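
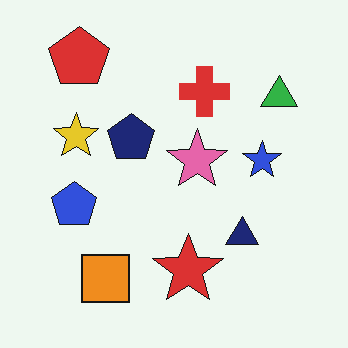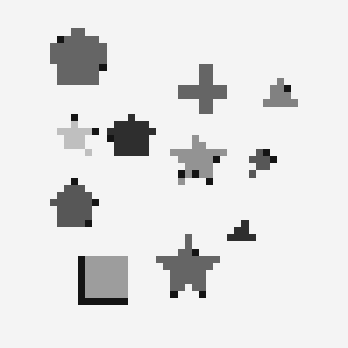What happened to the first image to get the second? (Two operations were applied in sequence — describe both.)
This is the original image pixelated into visible square blocks, then converted to grayscale.

Shapes are reduced to large square blocks; fine edges and outlines are lost — a downscale-then-upscale (mosaic) effect. All color is removed — every shape is now a shade of grey.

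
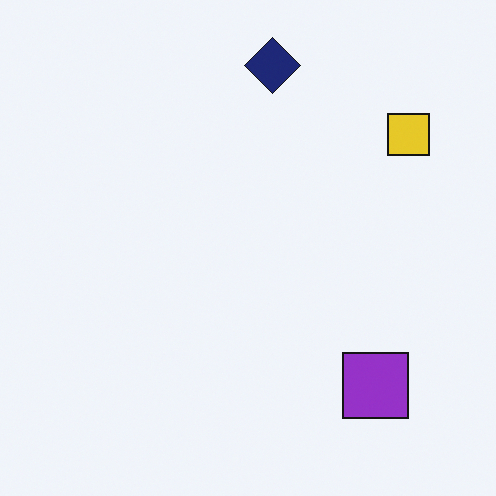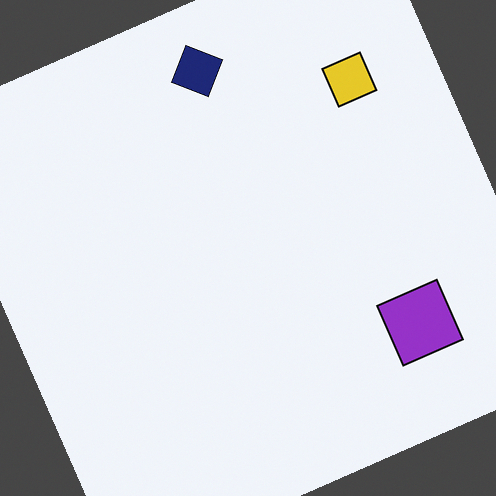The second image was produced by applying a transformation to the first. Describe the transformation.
Rotated counter-clockwise by a moderate amount.

Every shape is tilted by the same angle and the image corners show triangular fill wedges — a whole-image rotation by a non-right angle.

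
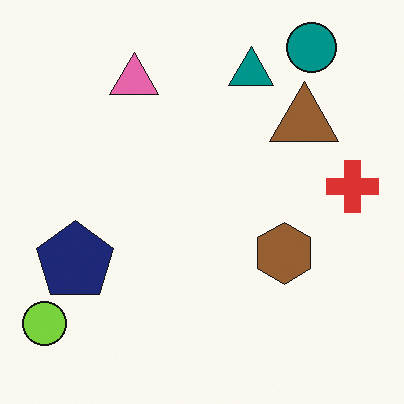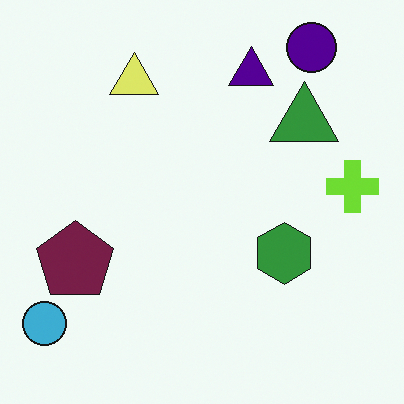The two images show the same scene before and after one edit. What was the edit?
The transformation is: hue-shifted through roughly a third of the color wheel.

Every shape's color has rotated by the same amount around the hue wheel — a uniform hue shift.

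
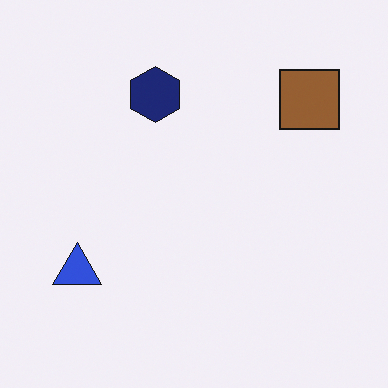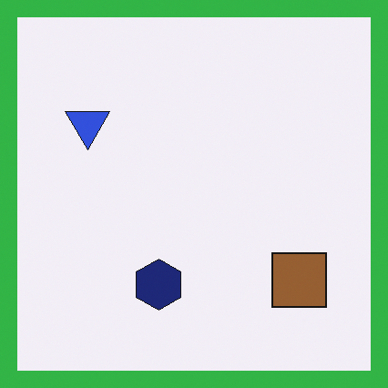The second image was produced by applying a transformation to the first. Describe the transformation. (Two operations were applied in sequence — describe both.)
It was flipped vertically (top ↔ bottom), then framed with a green border.

The navy hexagon is in the top of the first image and the bottom of the second — shapes on opposite sides of the horizontal midline have swapped in a mirror flip. A solid green frame runs around the edge of the second image, with the content slightly shrunk inside it.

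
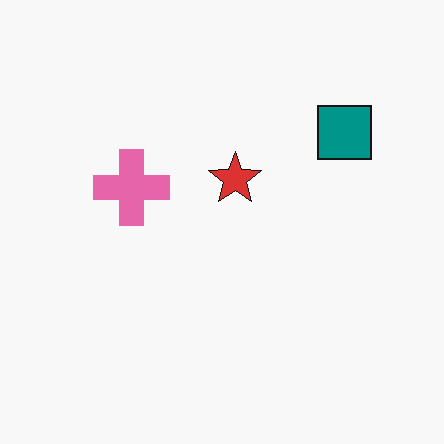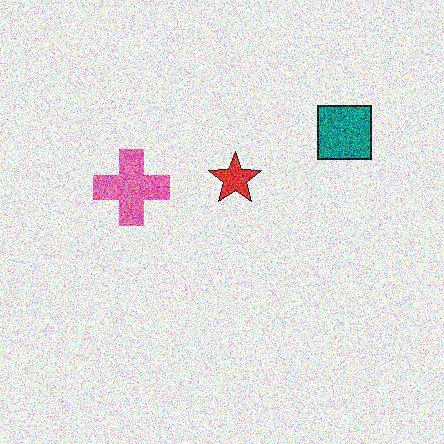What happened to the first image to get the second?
The second image is the first degraded with a thick layer of grain.

Random speckle covers the whole image, including the flat background.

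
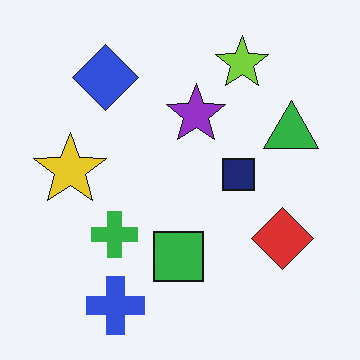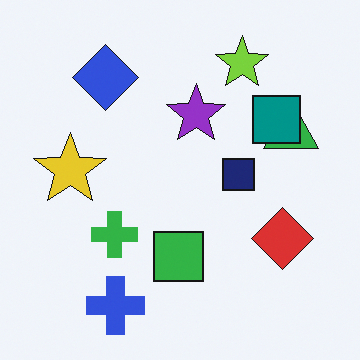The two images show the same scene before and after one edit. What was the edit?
Overlaid with an additional teal square.

A teal square appears in the second image that is absent from the first.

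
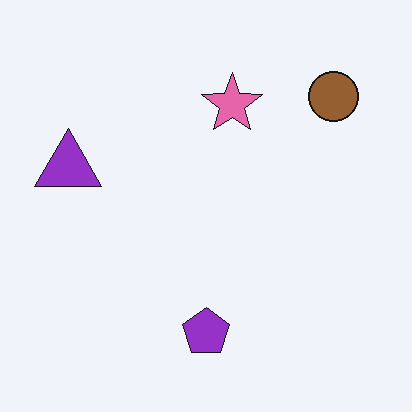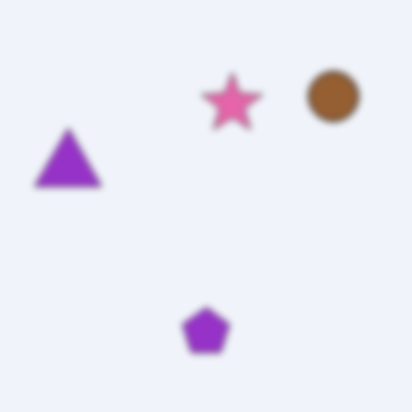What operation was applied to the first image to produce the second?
The second image is the first noticeably gaussian-blurred.

Shape edges and outlines are uniformly softened across the whole image.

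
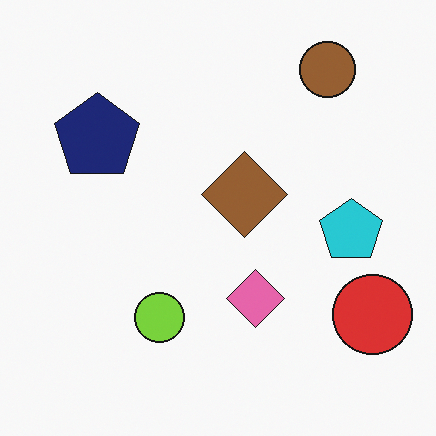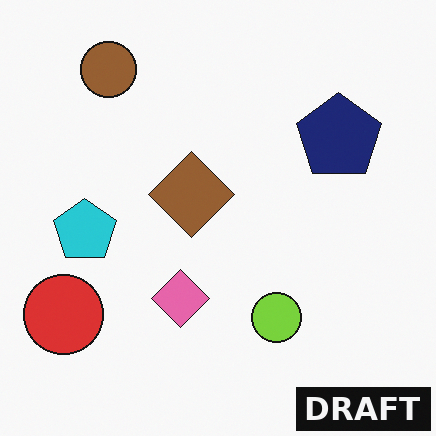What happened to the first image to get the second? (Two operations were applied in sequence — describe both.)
The second image is the first flipped horizontally (left ↔ right), then watermarked with the text "DRAFT" in the lower-right corner.

The red circle is in the bottom-right of the first image and the bottom-left of the second — shapes on opposite sides of the vertical midline have swapped in a mirror flip. A dark label reading "DRAFT" appears in the lower-right corner.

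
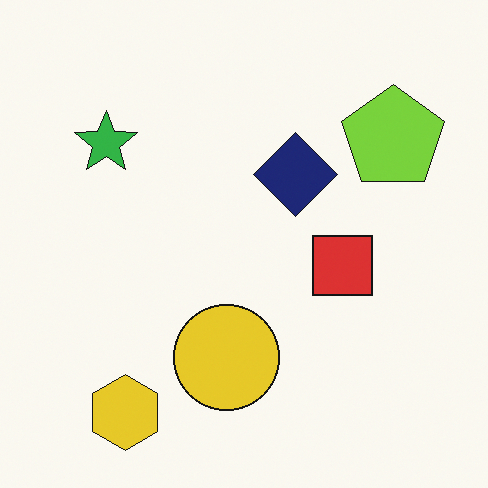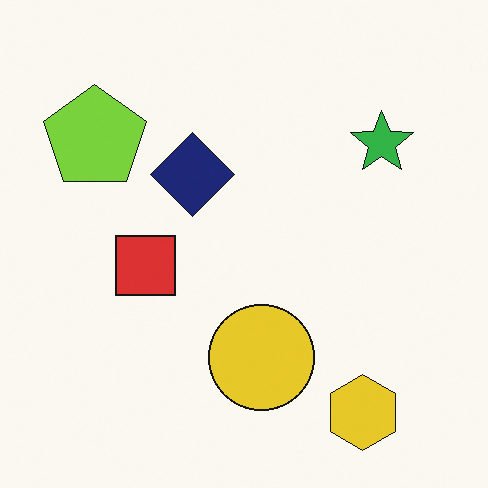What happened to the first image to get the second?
The transformation is: flipped horizontally (left ↔ right).

The lime pentagon is in the top-right of the first image and the top-left of the second — shapes on opposite sides of the vertical midline have swapped in a mirror flip.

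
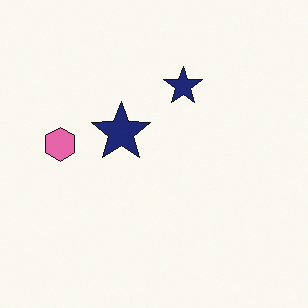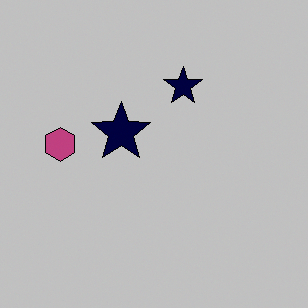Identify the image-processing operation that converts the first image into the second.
It was aggressively posterized.

Each flat color has snapped to a coarser quantized level — most visibly, the near-white background has dropped to a flat grey.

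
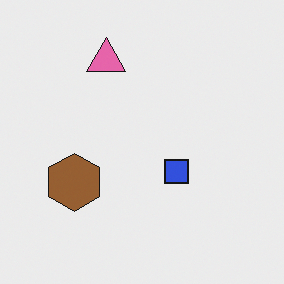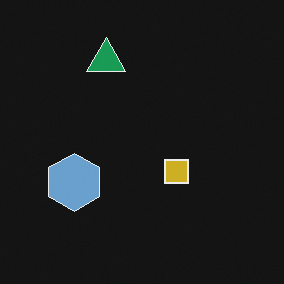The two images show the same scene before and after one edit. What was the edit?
The transformation is: color-inverted (negative).

The light background has become dark and every shape's color is its complement — a photographic negative.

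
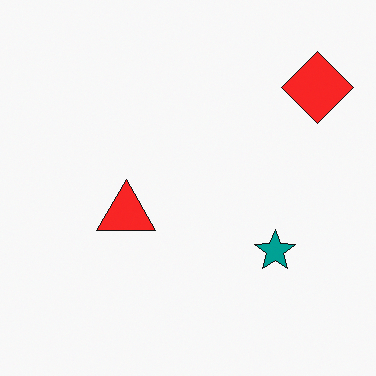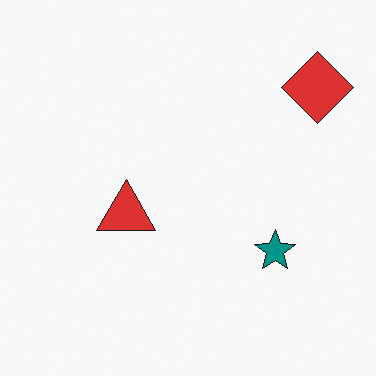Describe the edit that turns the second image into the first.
The first image is the second slightly oversaturated.

All colors are more vivid — a global saturation change.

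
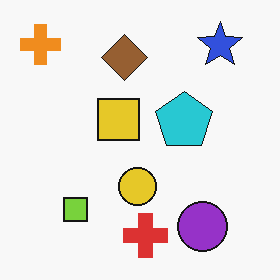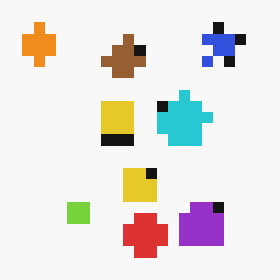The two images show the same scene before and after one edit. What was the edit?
It was heavily pixelated into large blocks.

Shapes are reduced to large square blocks; fine edges and outlines are lost — a downscale-then-upscale (mosaic) effect.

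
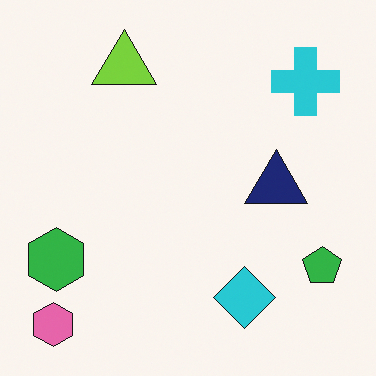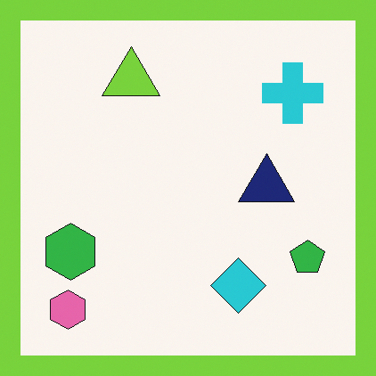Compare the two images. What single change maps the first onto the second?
Framed with a lime border.

A solid lime frame runs around the edge of the second image, with the content slightly shrunk inside it.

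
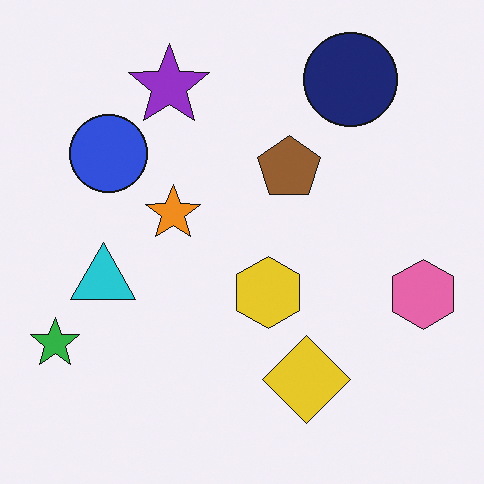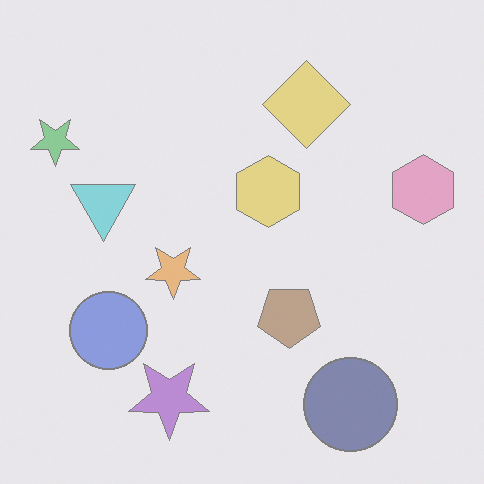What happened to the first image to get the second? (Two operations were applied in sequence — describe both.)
The transformation is: given much lower contrast, then flipped vertically (top ↔ bottom).

Tones are pushed toward mid-grey across the whole image — a global contrast change. The navy circle is in the top-right of the first image and the bottom-right of the second — shapes on opposite sides of the horizontal midline have swapped in a mirror flip.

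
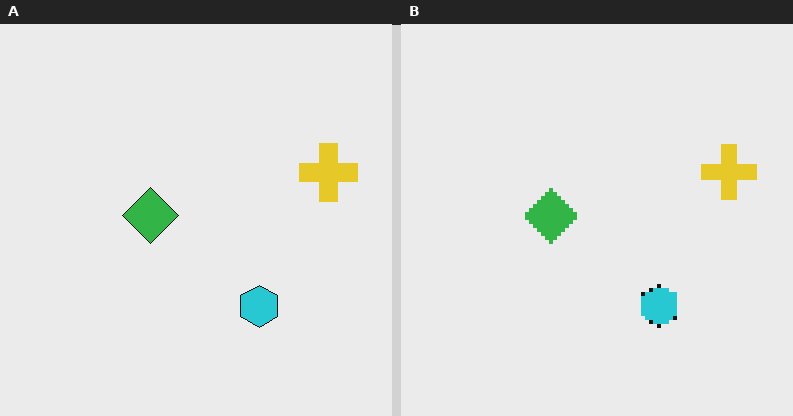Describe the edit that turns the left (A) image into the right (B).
This is the original image mildly pixelated.

Shapes are reduced to large square blocks; fine edges and outlines are lost — a downscale-then-upscale (mosaic) effect.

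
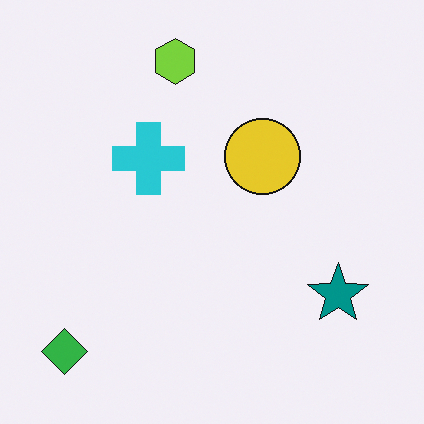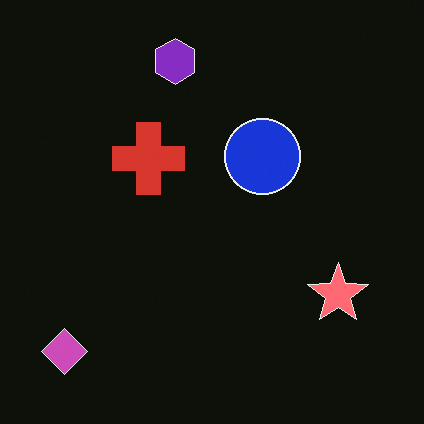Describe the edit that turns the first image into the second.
It was color-inverted (negative).

The light background has become dark and every shape's color is its complement — a photographic negative.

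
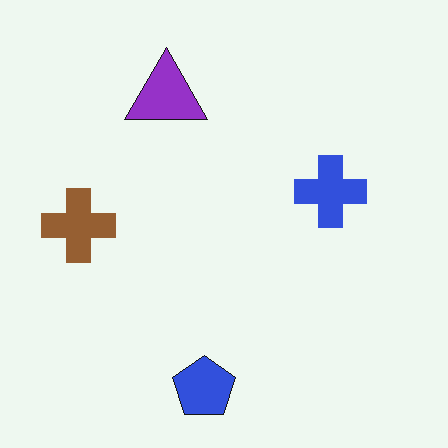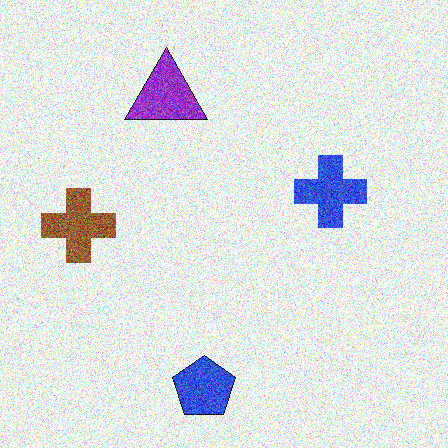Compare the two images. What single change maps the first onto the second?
Degraded with a thick layer of grain.

Random speckle covers the whole image, including the flat background.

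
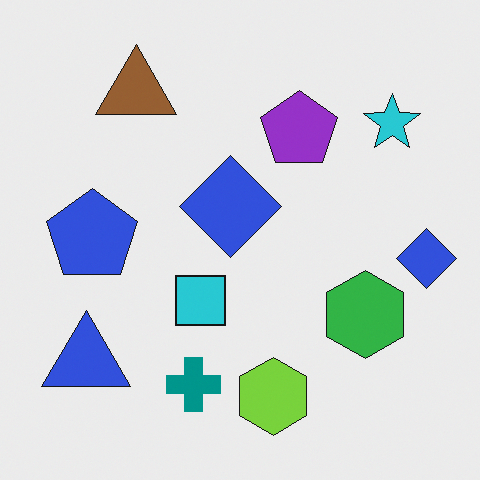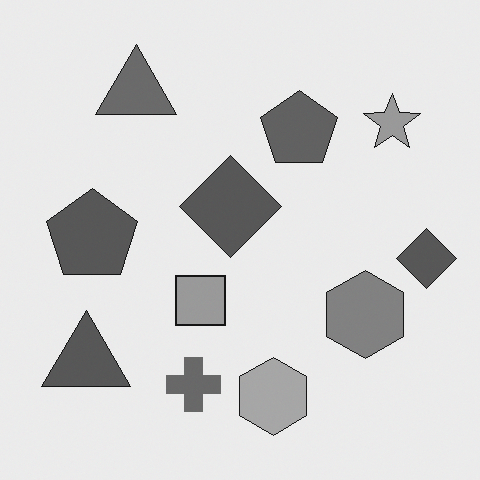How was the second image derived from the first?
The transformation is: converted to grayscale.

All color is removed — every shape is now a shade of grey.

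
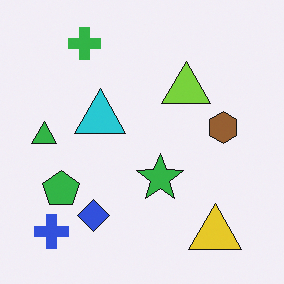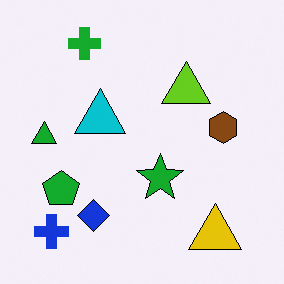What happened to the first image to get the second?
It was given slightly increased contrast.

Tones are pushed away from mid-grey across the whole image — a global contrast change.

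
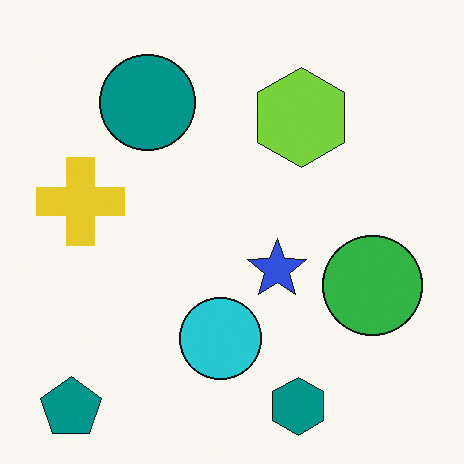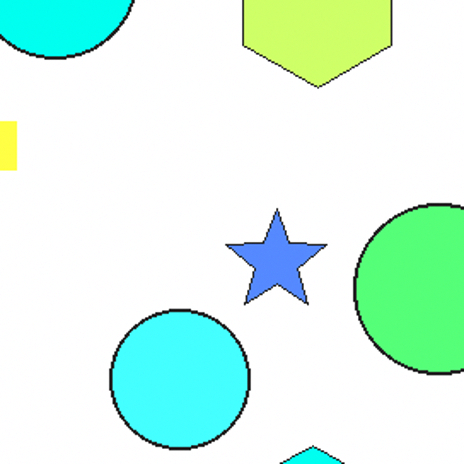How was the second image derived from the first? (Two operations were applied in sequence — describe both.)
The transformation is: noticeably brightened, then cropped to a noticeably smaller region and rescaled.

Every pixel — background and shapes alike — is uniformly brightened. The visible shapes are larger and the field of view is narrower; shapes near the original edges may be partly or wholly outside the frame — a crop-and-rescale.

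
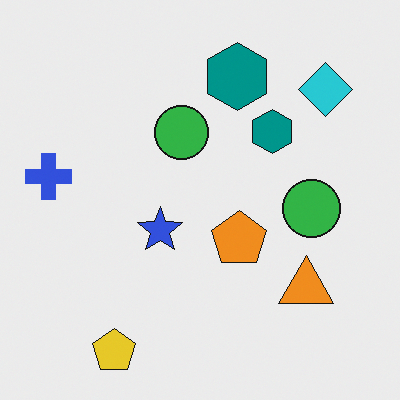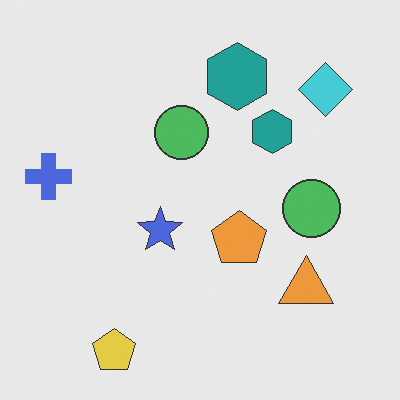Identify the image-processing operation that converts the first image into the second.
The transformation is: given slightly reduced contrast.

Tones are pushed toward mid-grey across the whole image — a global contrast change.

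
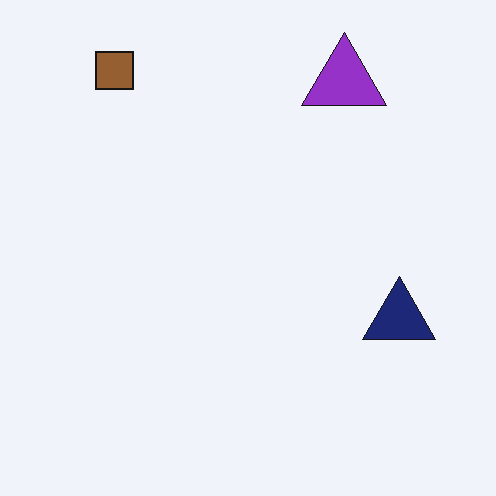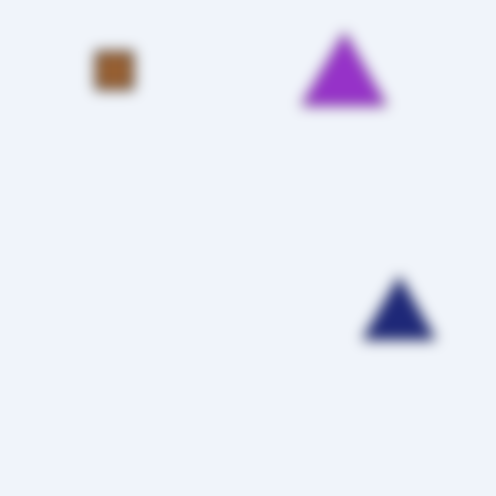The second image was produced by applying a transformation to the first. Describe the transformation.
This is the original image strongly gaussian-blurred.

Shape edges and outlines are uniformly softened across the whole image.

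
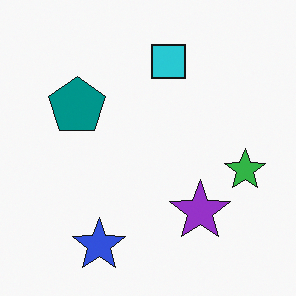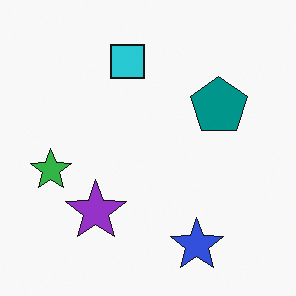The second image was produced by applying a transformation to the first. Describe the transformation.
The image was flipped horizontally (left ↔ right).

The green star is in the right of the first image and the left of the second — shapes on opposite sides of the vertical midline have swapped in a mirror flip.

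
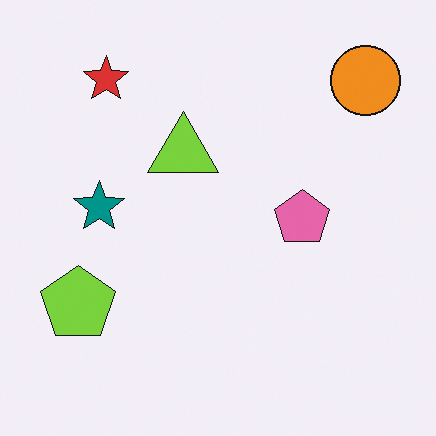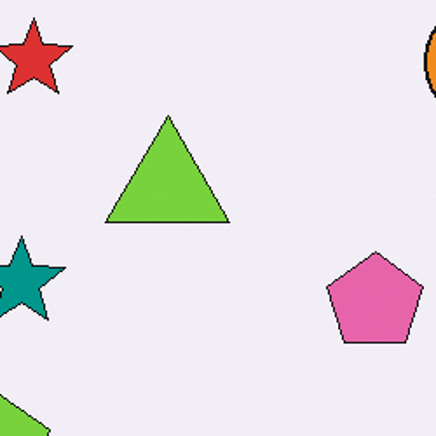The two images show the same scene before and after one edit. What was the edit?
Cropped to a noticeably smaller region and rescaled.

The visible shapes are larger and the field of view is narrower; shapes near the original edges may be partly or wholly outside the frame — a crop-and-rescale.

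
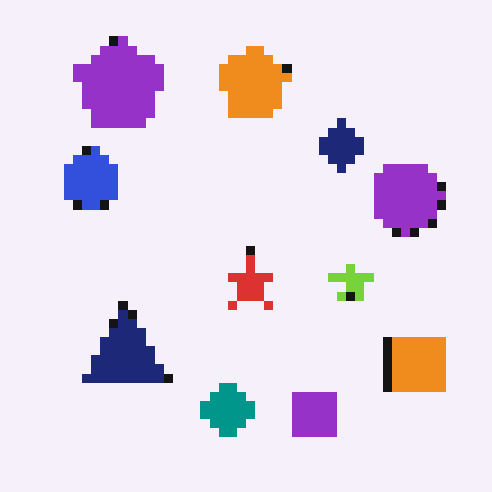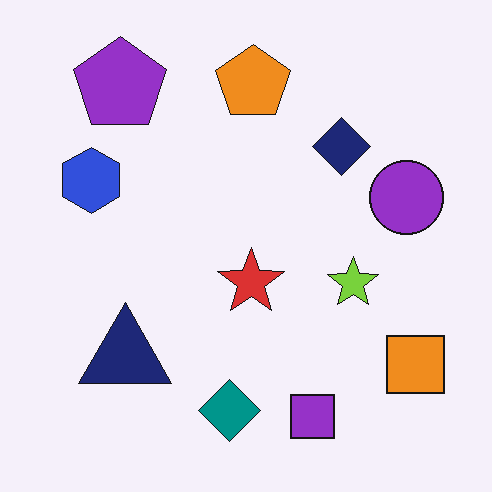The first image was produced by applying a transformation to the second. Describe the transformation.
This is the original image coarsely pixelated.

Shapes are reduced to large square blocks; fine edges and outlines are lost — a downscale-then-upscale (mosaic) effect.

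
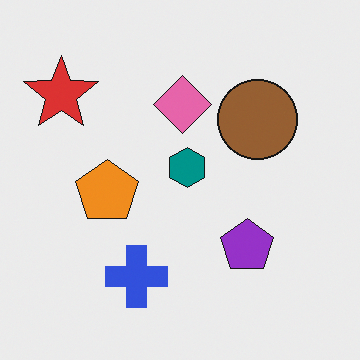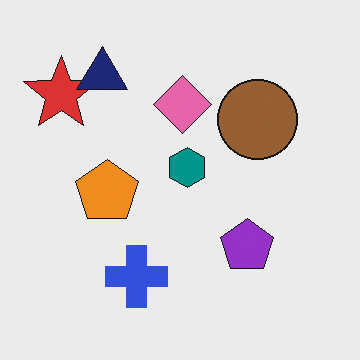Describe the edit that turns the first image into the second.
This is the original image overlaid with an additional navy triangle.

A navy triangle appears in the second image that is absent from the first.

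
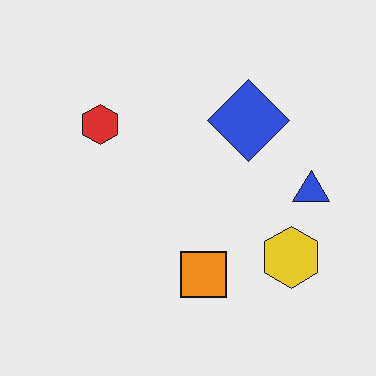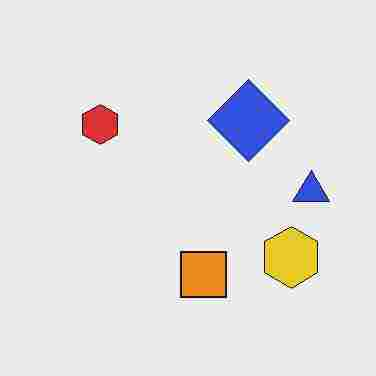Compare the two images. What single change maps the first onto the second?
The image was heavily JPEG-compressed with obvious blocking artifacts.

Blocky 8×8 compression artifacts appear around shape edges and the flat background shows ringing — characteristic JPEG degradation.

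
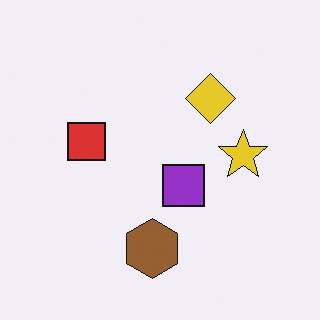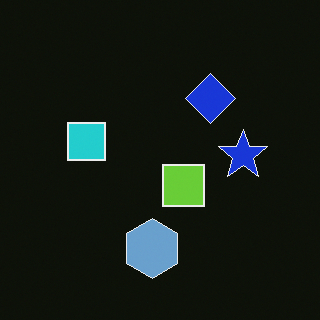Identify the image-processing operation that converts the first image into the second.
The second image is the first color-inverted (negative).

The light background has become dark and every shape's color is its complement — a photographic negative.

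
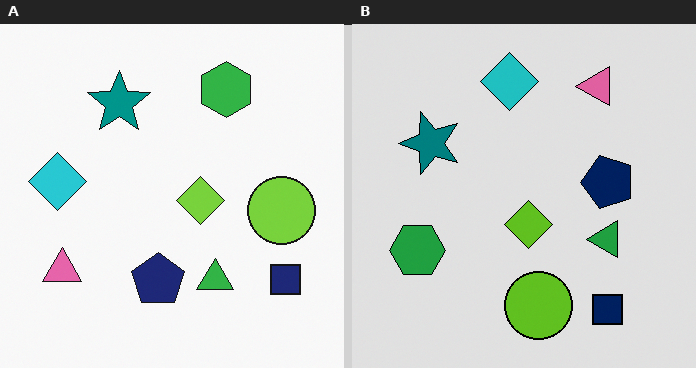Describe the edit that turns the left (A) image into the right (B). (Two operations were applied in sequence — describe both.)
The transformation is: transposed (reflected across the top-left ↔ bottom-right diagonal), then moderately posterized.

Shapes have swapped their row and column positions — what was in the top-right is now in the bottom-left — a diagonal reflection. Each flat color has snapped to a coarser quantized level — most visibly, the near-white background has dropped to a flat grey.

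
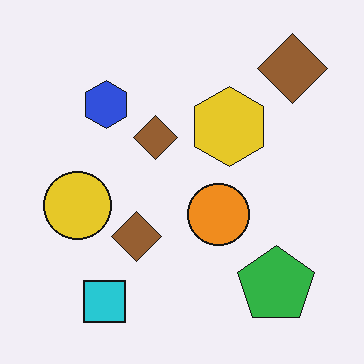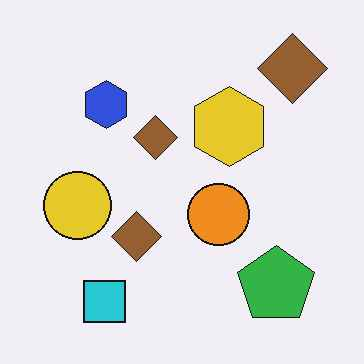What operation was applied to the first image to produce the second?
The second image is the first JPEG-compressed with visible artifacts.

Blocky 8×8 compression artifacts appear around shape edges and the flat background shows ringing — characteristic JPEG degradation.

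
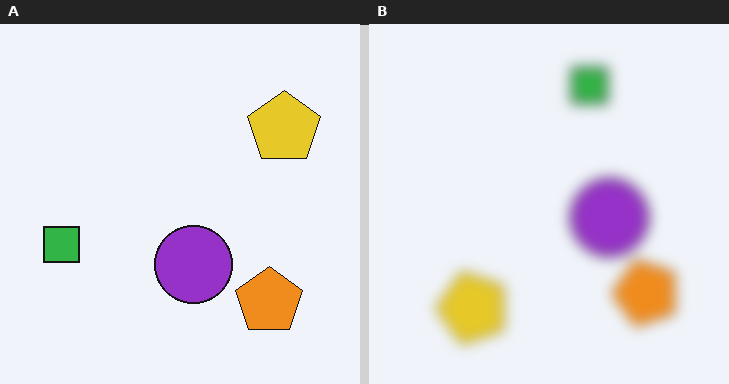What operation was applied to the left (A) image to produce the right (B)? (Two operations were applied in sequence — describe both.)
This is the original image heavily blurred, then transposed (reflected across the top-left ↔ bottom-right diagonal).

Shape edges and outlines are uniformly softened across the whole image. Shapes have swapped their row and column positions — what was in the top-right is now in the bottom-left — a diagonal reflection.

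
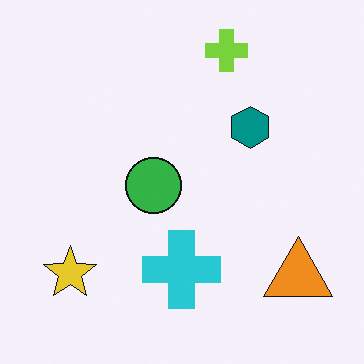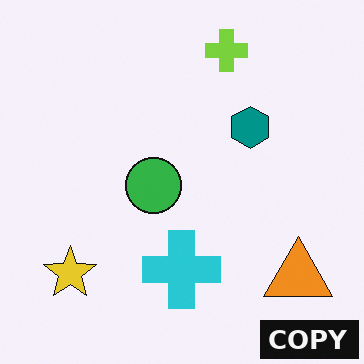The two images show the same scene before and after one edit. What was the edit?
This is the original image watermarked with the text "COPY" in the lower-right corner.

A dark label reading "COPY" appears in the lower-right corner.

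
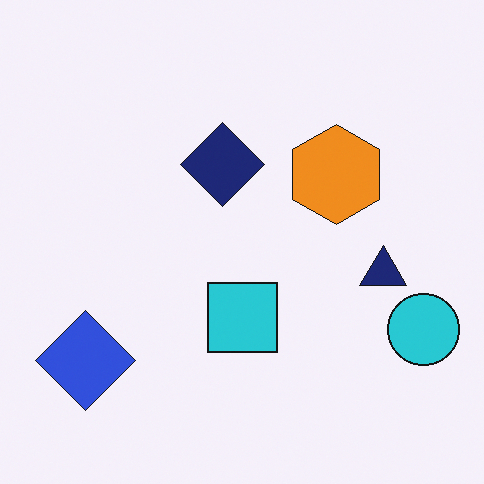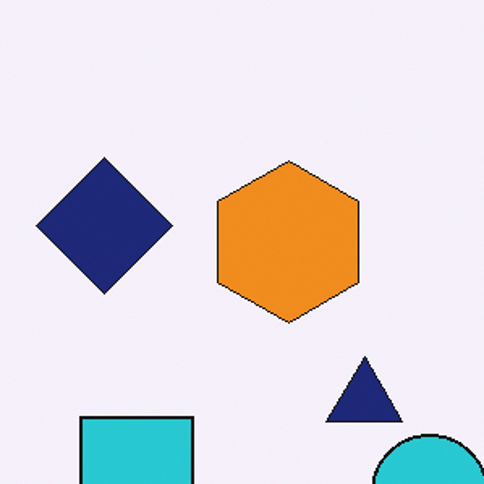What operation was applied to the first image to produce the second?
It was cropped tightly and scaled back up.

The visible shapes are larger and the field of view is narrower; shapes near the original edges may be partly or wholly outside the frame — a crop-and-rescale.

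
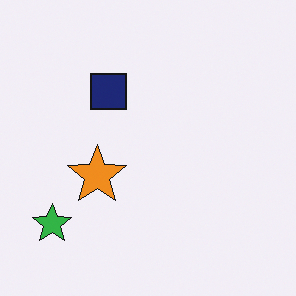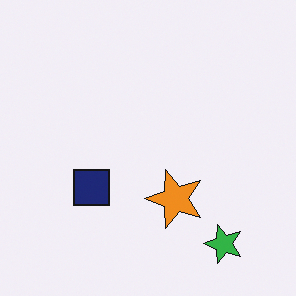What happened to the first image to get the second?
It was rotated 90° counter-clockwise.

The green star sits in the bottom-left of the first image and the bottom-right of the second — consistent with a whole-image 90° counter-clockwise rotation.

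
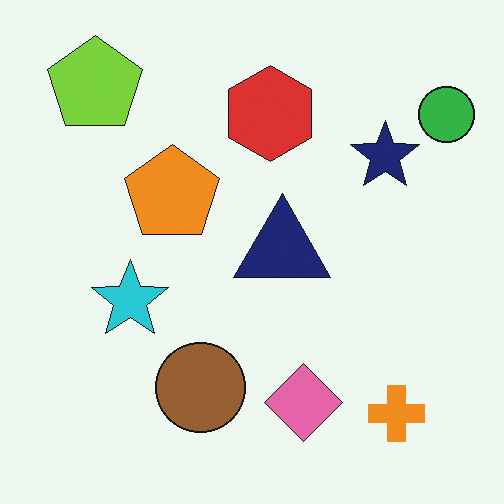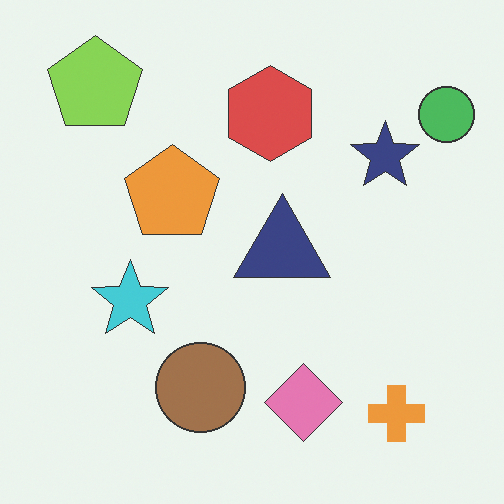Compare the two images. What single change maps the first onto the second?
Given slightly reduced contrast.

Tones are pushed toward mid-grey across the whole image — a global contrast change.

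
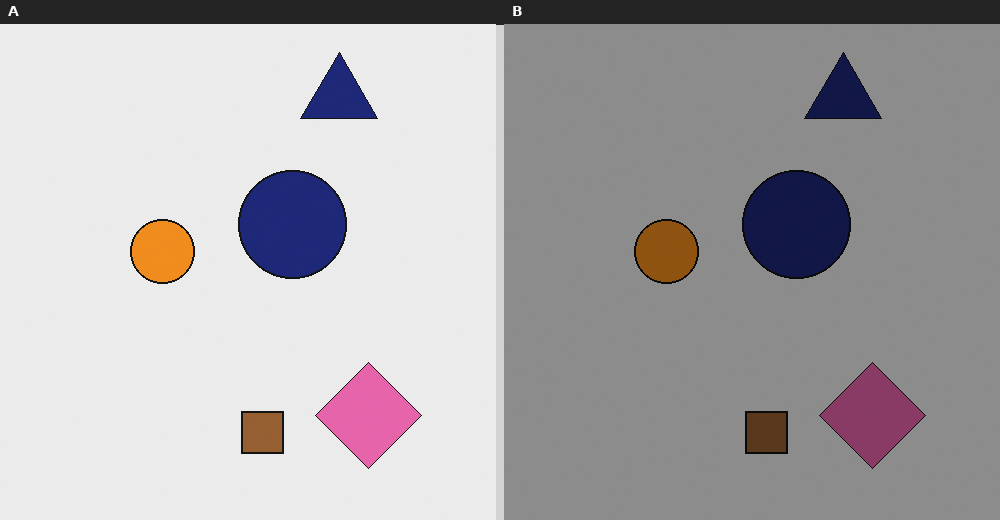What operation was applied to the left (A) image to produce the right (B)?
It was noticeably darkened.

Every pixel — background and shapes alike — is uniformly darkened.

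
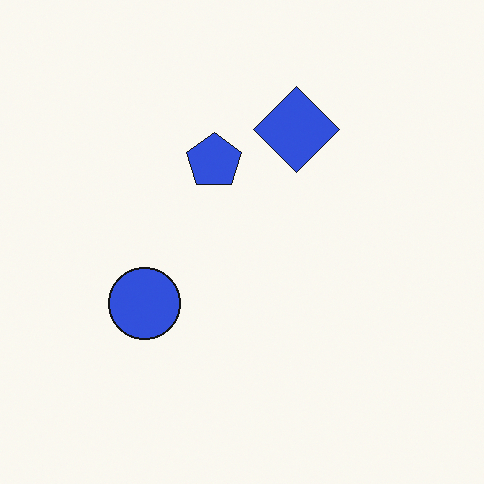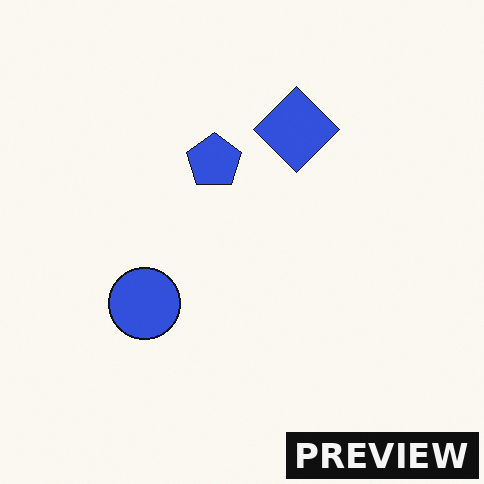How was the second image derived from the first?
The image was watermarked with the text "PREVIEW" in the lower-right corner.

A dark label reading "PREVIEW" appears in the lower-right corner.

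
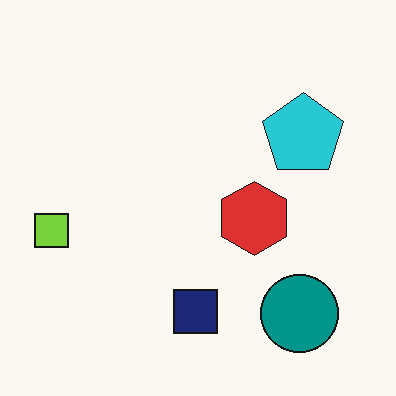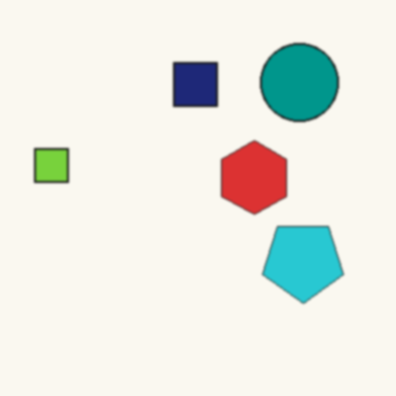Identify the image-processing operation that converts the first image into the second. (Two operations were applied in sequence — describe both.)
The second image is the first given a subtle gaussian blur, then flipped vertically (top ↔ bottom).

Shape edges and outlines are uniformly softened across the whole image. The teal circle is in the bottom-right of the first image and the top-right of the second — shapes on opposite sides of the horizontal midline have swapped in a mirror flip.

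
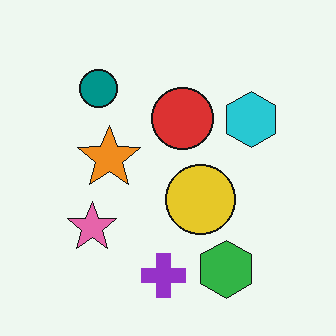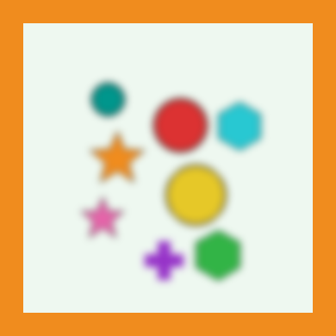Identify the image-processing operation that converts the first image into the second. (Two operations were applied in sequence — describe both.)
Moderately blurred, then framed with a orange border.

Shape edges and outlines are uniformly softened across the whole image. A solid orange frame runs around the edge of the second image, with the content slightly shrunk inside it.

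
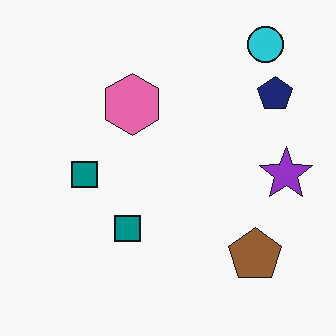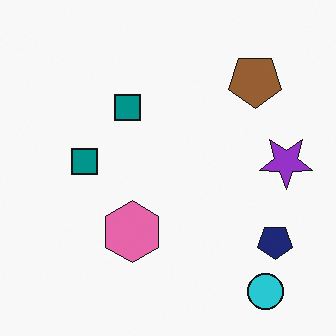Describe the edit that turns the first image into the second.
It was flipped vertically (top ↔ bottom).

The cyan circle is in the top-right of the first image and the bottom-right of the second — shapes on opposite sides of the horizontal midline have swapped in a mirror flip.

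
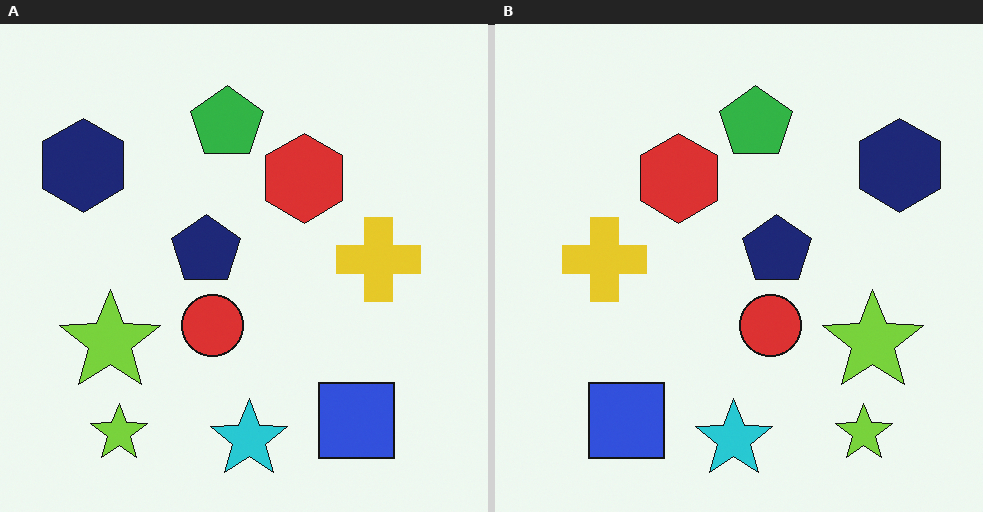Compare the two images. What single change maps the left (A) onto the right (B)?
Flipped horizontally (left ↔ right).

The navy hexagon is in the top-left of the left (A) image and the top-right of the right (B) — shapes on opposite sides of the vertical midline have swapped in a mirror flip.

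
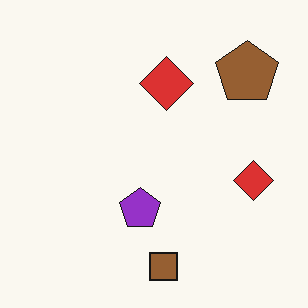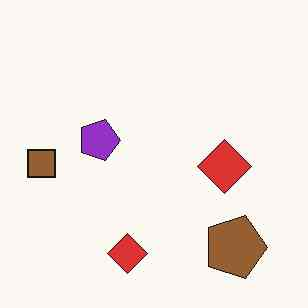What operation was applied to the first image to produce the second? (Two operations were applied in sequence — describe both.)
This is the original image rotated 90° clockwise, then given moderate JPEG compression.

The brown pentagon sits in the top-right of the first image and the bottom-right of the second — consistent with a whole-image 90° clockwise rotation. Blocky 8×8 compression artifacts appear around shape edges and the flat background shows ringing — characteristic JPEG degradation.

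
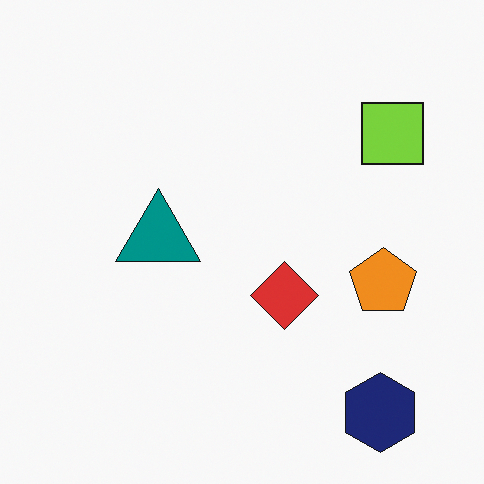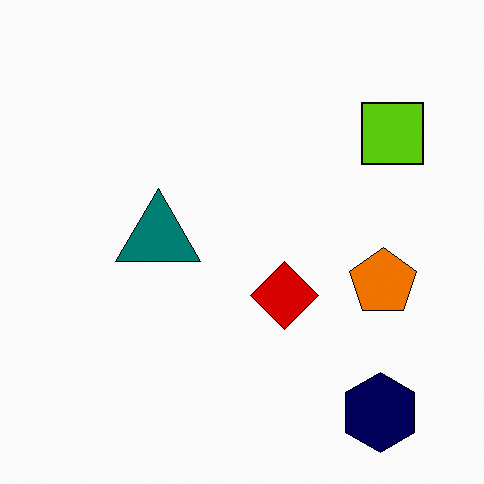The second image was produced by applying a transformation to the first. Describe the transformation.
It was given slightly increased contrast.

Tones are pushed away from mid-grey across the whole image — a global contrast change.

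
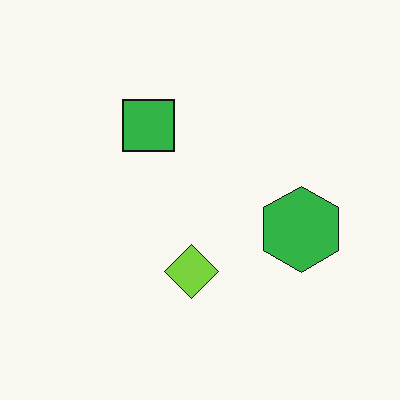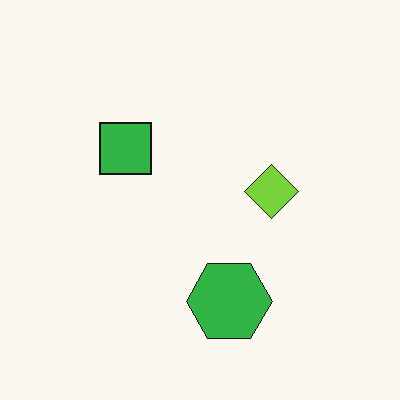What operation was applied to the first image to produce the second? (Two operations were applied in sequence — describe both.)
The transformation is: JPEG-compressed with visible artifacts, then transposed (reflected across the top-left ↔ bottom-right diagonal).

Blocky 8×8 compression artifacts appear around shape edges and the flat background shows ringing — characteristic JPEG degradation. Shapes have swapped their row and column positions — what was in the top-right is now in the bottom-left — a diagonal reflection.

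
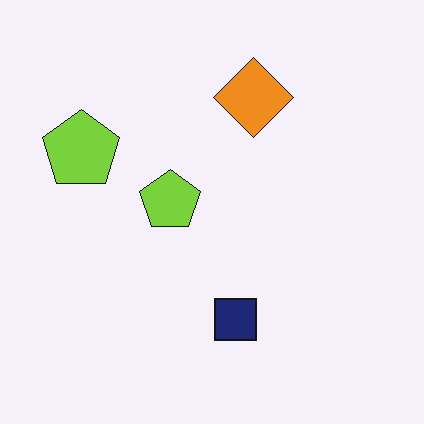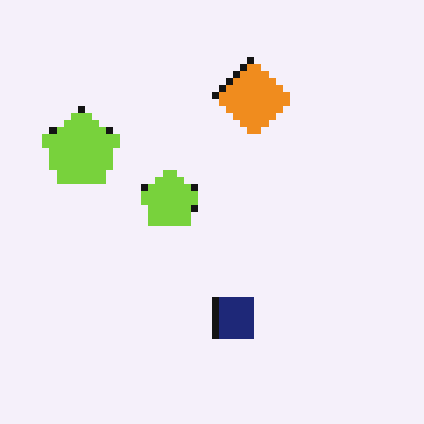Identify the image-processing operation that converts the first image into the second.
The second image is the first pixelated into visible square blocks.

Shapes are reduced to large square blocks; fine edges and outlines are lost — a downscale-then-upscale (mosaic) effect.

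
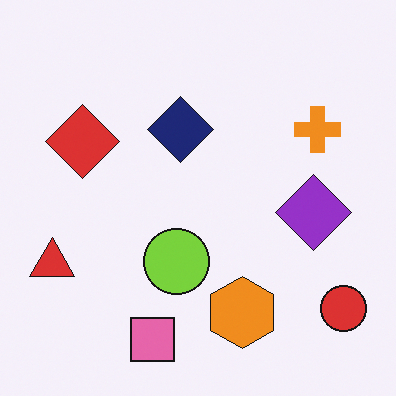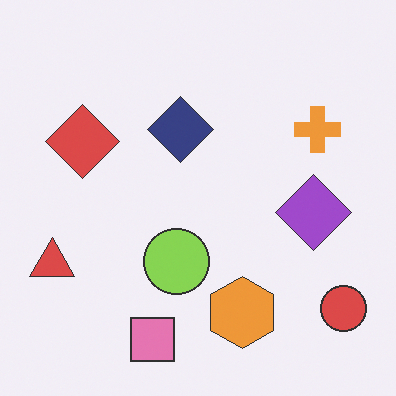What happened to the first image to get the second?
This is the original image given slightly reduced contrast.

Tones are pushed toward mid-grey across the whole image — a global contrast change.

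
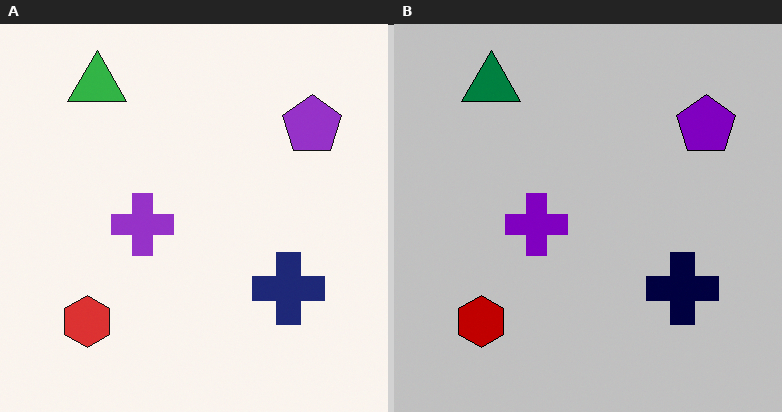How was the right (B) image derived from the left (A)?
The transformation is: heavily posterized to just a handful of flat colors.

Each flat color has snapped to a coarser quantized level — most visibly, the near-white background has dropped to a flat grey.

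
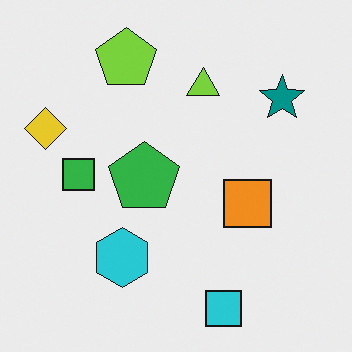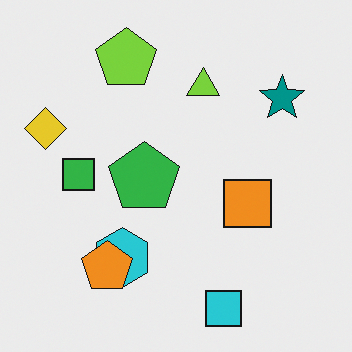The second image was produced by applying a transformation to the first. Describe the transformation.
Overlaid with an additional orange pentagon.

An orange pentagon appears in the second image that is absent from the first.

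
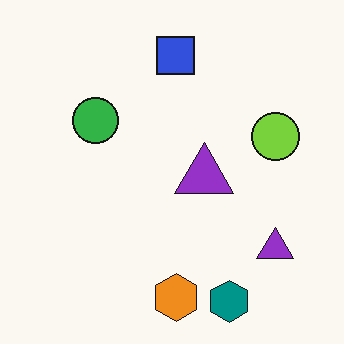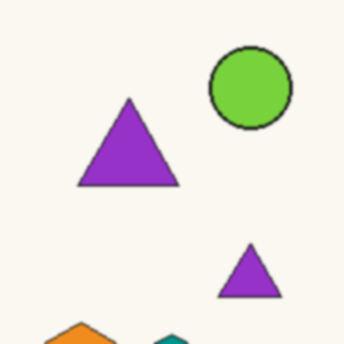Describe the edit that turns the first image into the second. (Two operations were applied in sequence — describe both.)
This is the original image cropped tightly and scaled back up, then slightly softened.

The visible shapes are larger and the field of view is narrower; shapes near the original edges may be partly or wholly outside the frame — a crop-and-rescale. Shape edges and outlines are uniformly softened across the whole image.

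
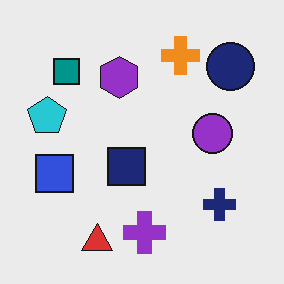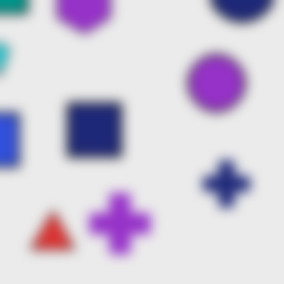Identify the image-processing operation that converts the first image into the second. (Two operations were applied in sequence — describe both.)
The image was cropped slightly and scaled back up, then strongly gaussian-blurred.

The visible shapes are larger and the field of view is narrower; shapes near the original edges may be partly or wholly outside the frame — a crop-and-rescale. Shape edges and outlines are uniformly softened across the whole image.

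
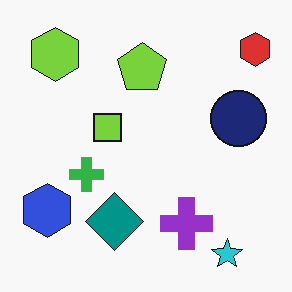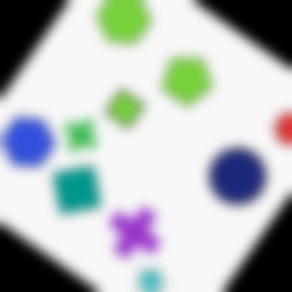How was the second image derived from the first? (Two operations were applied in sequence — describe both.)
The image was rotated clockwise by a large amount — several tens of degrees, then heavily blurred.

Every shape is tilted by the same angle and the image corners show triangular fill wedges — a whole-image rotation by a non-right angle. Shape edges and outlines are uniformly softened across the whole image.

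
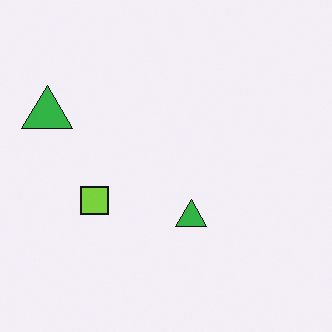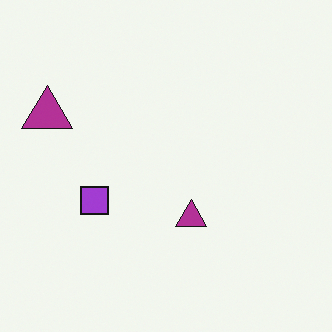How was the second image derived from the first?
It was hue-shifted by a large amount.

Every shape's color has rotated by the same amount around the hue wheel — a uniform hue shift.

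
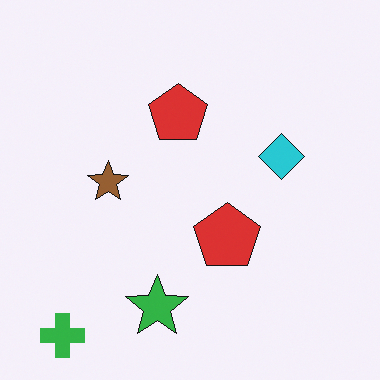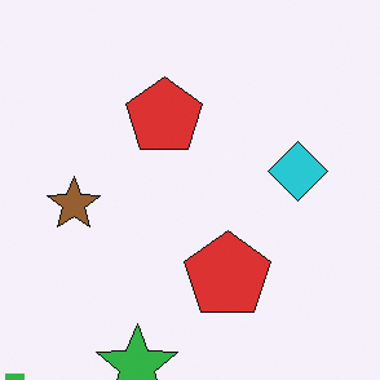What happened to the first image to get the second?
The image was cropped slightly and scaled back up.

The visible shapes are larger and the field of view is narrower; shapes near the original edges may be partly or wholly outside the frame — a crop-and-rescale.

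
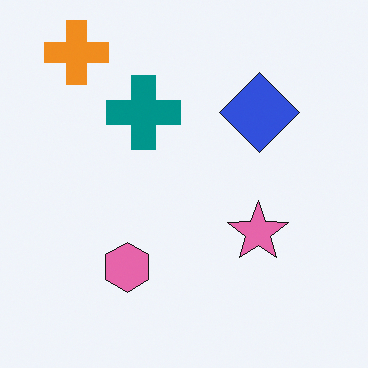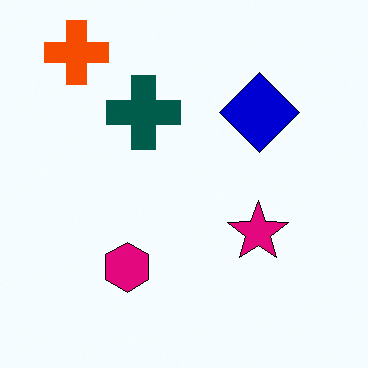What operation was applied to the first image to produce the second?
The second image is the first given much higher contrast.

Tones are pushed away from mid-grey across the whole image — a global contrast change.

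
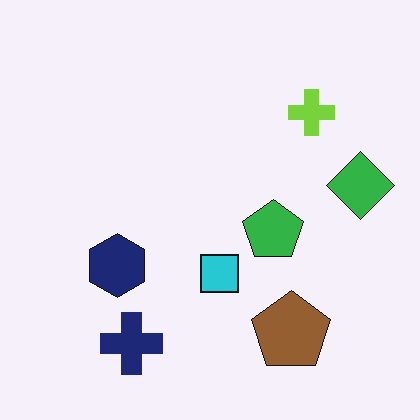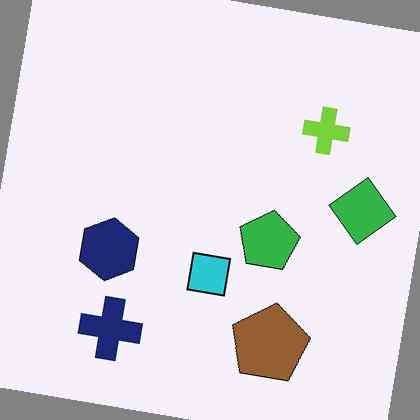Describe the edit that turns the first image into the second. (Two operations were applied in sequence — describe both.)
The second image is the first rotated clockwise by a slight angle, then given moderate JPEG compression.

Every shape is tilted by the same angle and the image corners show triangular fill wedges — a whole-image rotation by a non-right angle. Blocky 8×8 compression artifacts appear around shape edges and the flat background shows ringing — characteristic JPEG degradation.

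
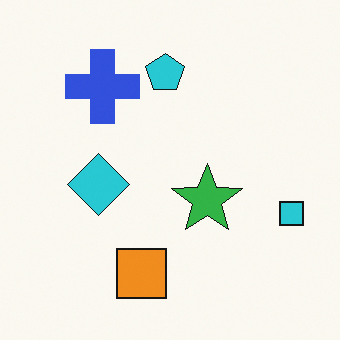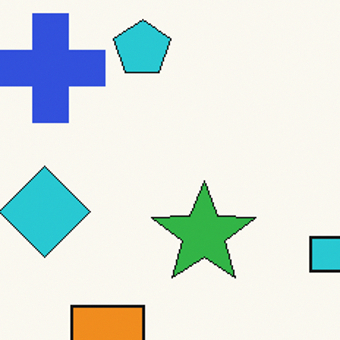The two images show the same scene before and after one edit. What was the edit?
The image was cropped to a modestly smaller region and rescaled.

The visible shapes are larger and the field of view is narrower; shapes near the original edges may be partly or wholly outside the frame — a crop-and-rescale.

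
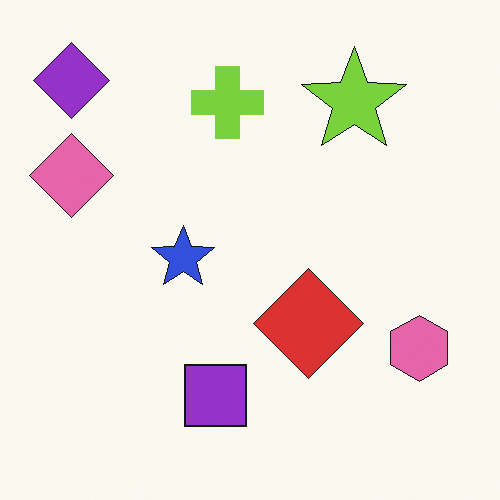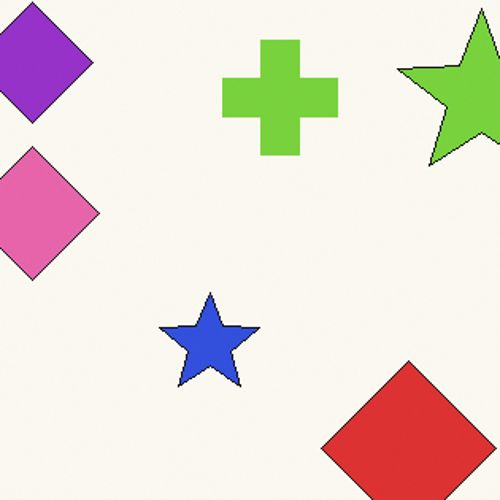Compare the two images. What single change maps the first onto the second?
It was cropped slightly and scaled back up.

The visible shapes are larger and the field of view is narrower; shapes near the original edges may be partly or wholly outside the frame — a crop-and-rescale.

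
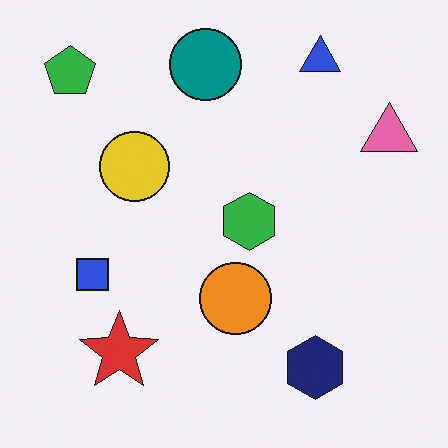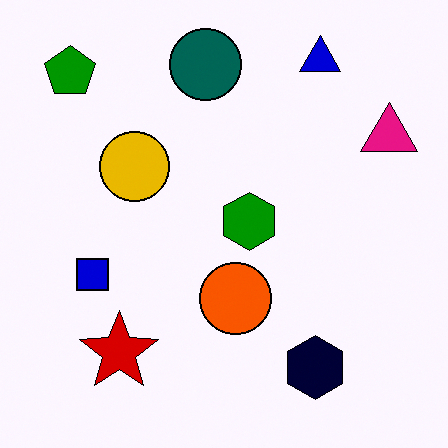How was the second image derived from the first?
The second image is the first boosted in contrast.

Tones are pushed away from mid-grey across the whole image — a global contrast change.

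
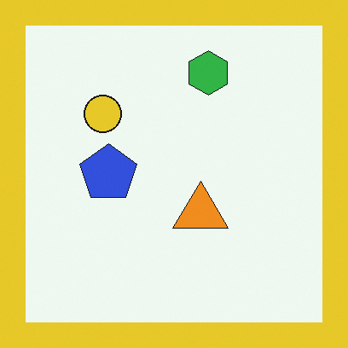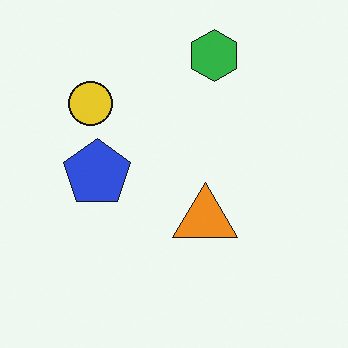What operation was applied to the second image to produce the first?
Framed with a yellow border.

A solid yellow frame runs around the edge of the first image, with the content slightly shrunk inside it.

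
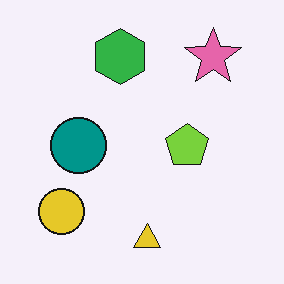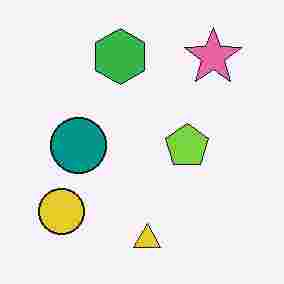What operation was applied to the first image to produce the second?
The transformation is: heavily JPEG-compressed with obvious blocking artifacts.

Blocky 8×8 compression artifacts appear around shape edges and the flat background shows ringing — characteristic JPEG degradation.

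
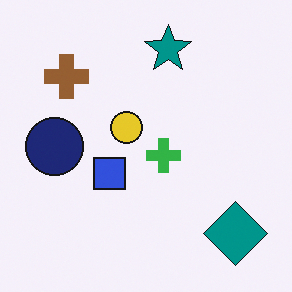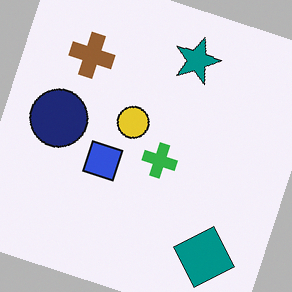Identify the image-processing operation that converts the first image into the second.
This is the original image rotated clockwise by a moderate amount.

Every shape is tilted by the same angle and the image corners show triangular fill wedges — a whole-image rotation by a non-right angle.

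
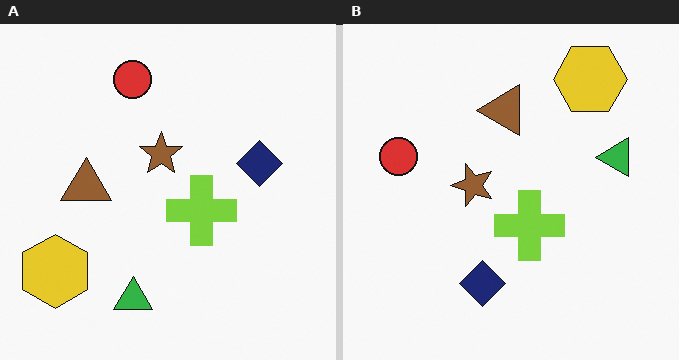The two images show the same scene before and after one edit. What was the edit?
The right (B) image is the left (A) transposed (reflected across the top-left ↔ bottom-right diagonal).

Shapes have swapped their row and column positions — what was in the top-right is now in the bottom-left — a diagonal reflection.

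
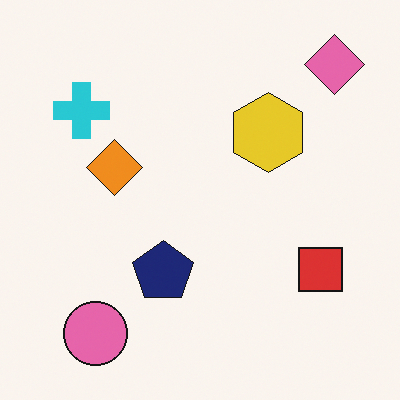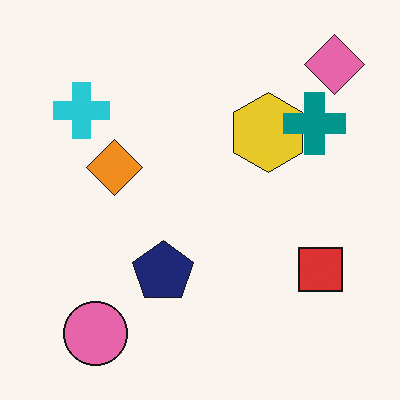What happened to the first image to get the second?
It was overlaid with an additional teal cross.

A teal cross appears in the second image that is absent from the first.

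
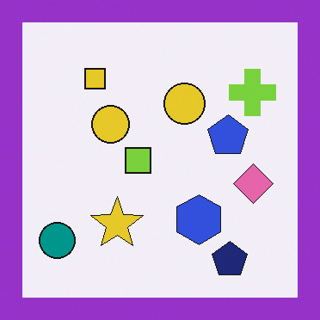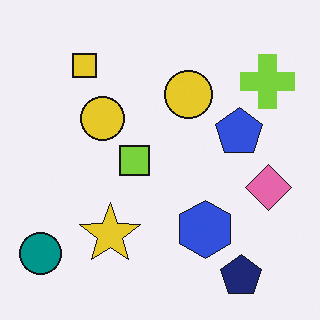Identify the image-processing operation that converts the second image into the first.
This is the original image framed with a purple border.

A solid purple frame runs around the edge of the first image, with the content slightly shrunk inside it.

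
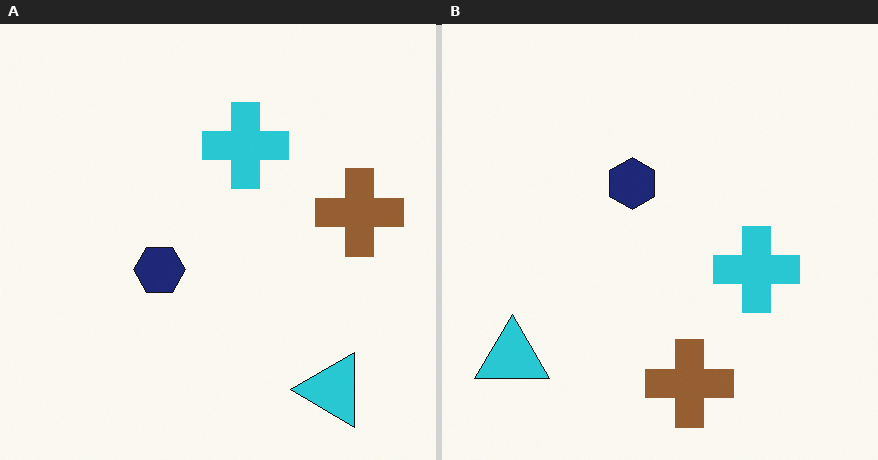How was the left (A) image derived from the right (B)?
The image was rotated 90° counter-clockwise.

The cyan triangle sits in the bottom-left of the right (B) image and the bottom-right of the left (A) — consistent with a whole-image 90° counter-clockwise rotation.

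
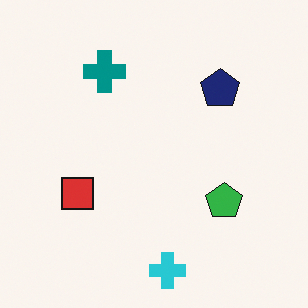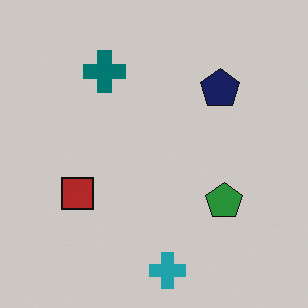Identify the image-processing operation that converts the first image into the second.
Slightly darkened.

Every pixel — background and shapes alike — is uniformly darkened.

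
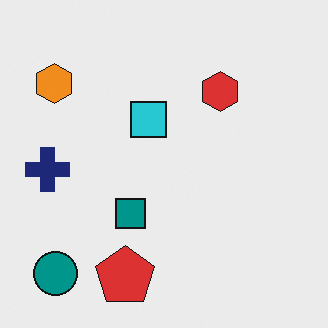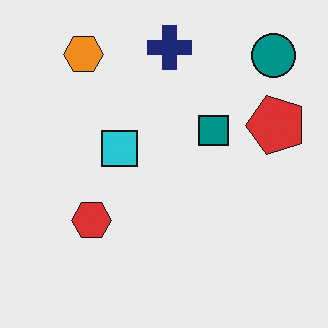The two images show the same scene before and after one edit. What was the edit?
The transformation is: transposed (reflected across the top-left ↔ bottom-right diagonal).

Shapes have swapped their row and column positions — what was in the top-right is now in the bottom-left — a diagonal reflection.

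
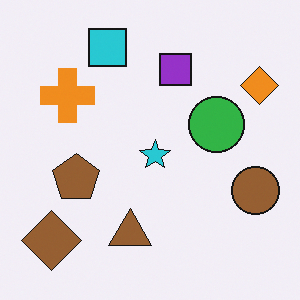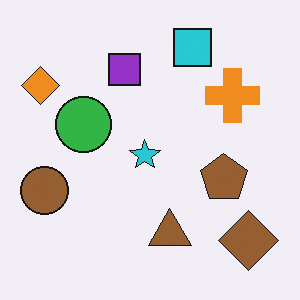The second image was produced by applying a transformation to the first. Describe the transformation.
Flipped horizontally (left ↔ right).

The orange diamond is in the top-right of the first image and the top-left of the second — shapes on opposite sides of the vertical midline have swapped in a mirror flip.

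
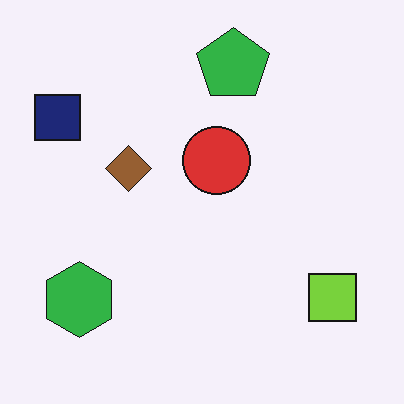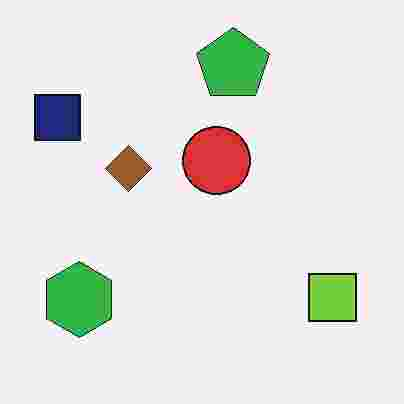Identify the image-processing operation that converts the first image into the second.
Degraded with heavy JPEG compression.

Blocky 8×8 compression artifacts appear around shape edges and the flat background shows ringing — characteristic JPEG degradation.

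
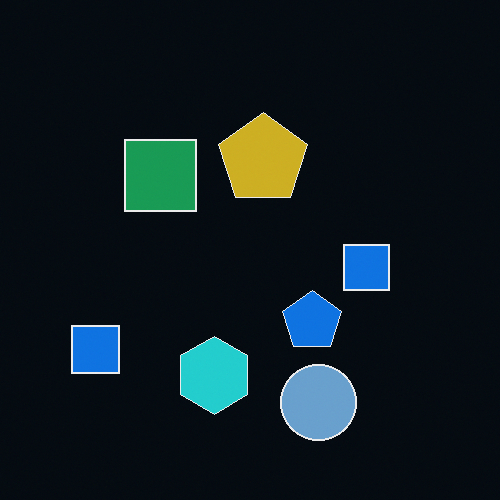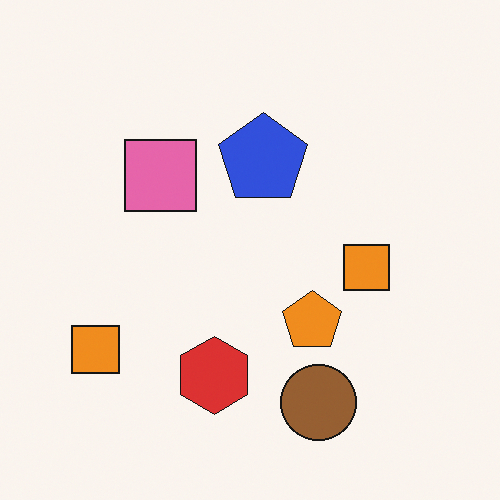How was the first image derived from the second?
The transformation is: color-inverted (negative).

The light background has become dark and every shape's color is its complement — a photographic negative.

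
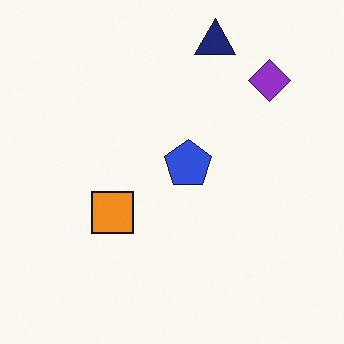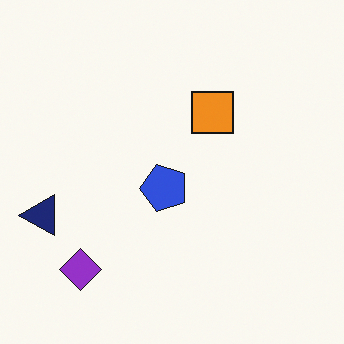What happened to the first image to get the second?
Transposed (reflected across the top-left ↔ bottom-right diagonal).

Shapes have swapped their row and column positions — what was in the top-right is now in the bottom-left — a diagonal reflection.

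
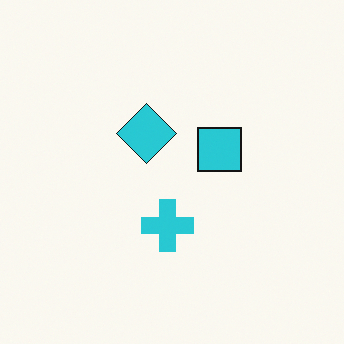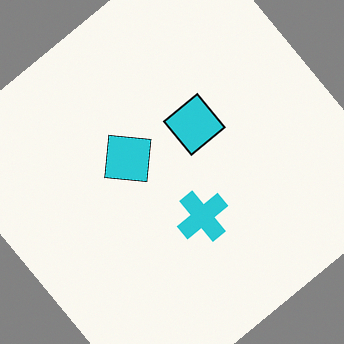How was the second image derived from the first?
The image was rotated counter-clockwise by a large amount — several tens of degrees.

Every shape is tilted by the same angle and the image corners show triangular fill wedges — a whole-image rotation by a non-right angle.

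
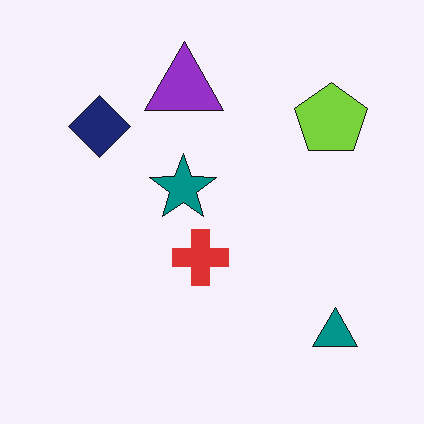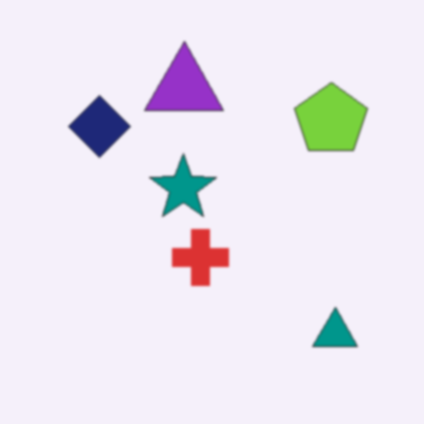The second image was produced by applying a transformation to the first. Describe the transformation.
The second image is the first given a subtle gaussian blur.

Shape edges and outlines are uniformly softened across the whole image.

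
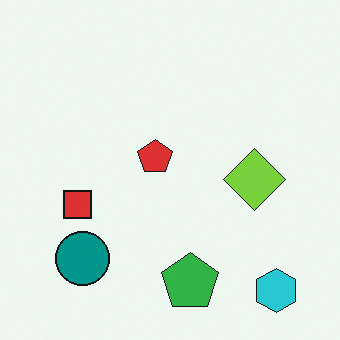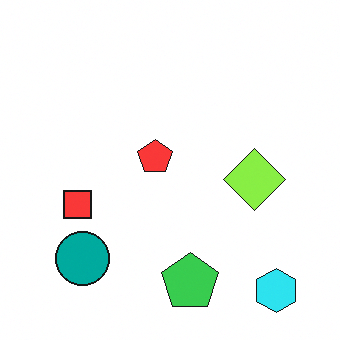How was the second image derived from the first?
Slightly brightened.

Every pixel — background and shapes alike — is uniformly brightened.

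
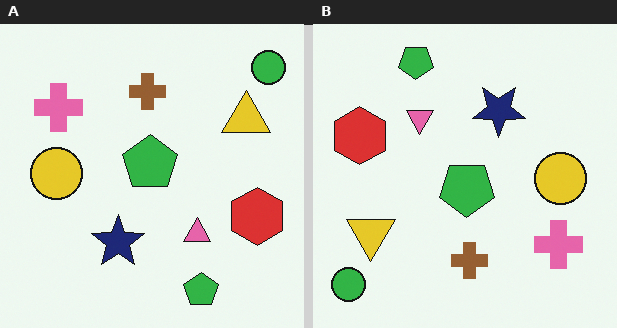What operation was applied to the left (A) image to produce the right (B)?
Rotated 180°.

The green circle sits in the top-right of the left (A) image and the bottom-left of the right (B) — consistent with a whole-image 180° rotation.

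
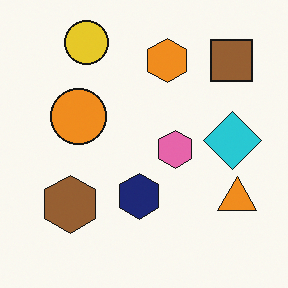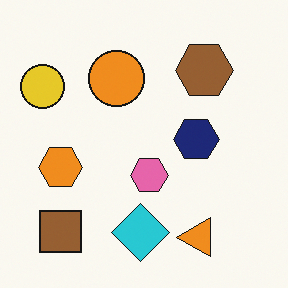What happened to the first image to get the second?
This is the original image transposed (reflected across the top-left ↔ bottom-right diagonal).

Shapes have swapped their row and column positions — what was in the top-right is now in the bottom-left — a diagonal reflection.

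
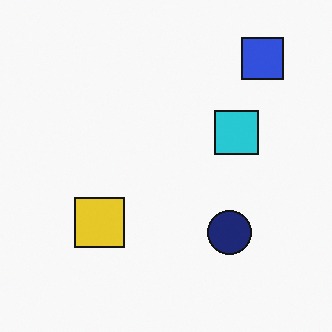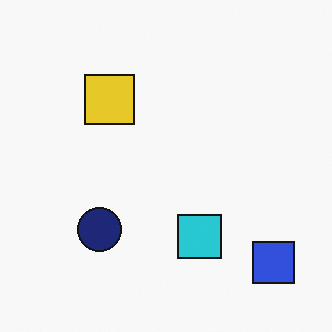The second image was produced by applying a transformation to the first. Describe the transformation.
Rotated 90° clockwise.

The blue square sits in the top-right of the first image and the bottom-right of the second — consistent with a whole-image 90° clockwise rotation.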